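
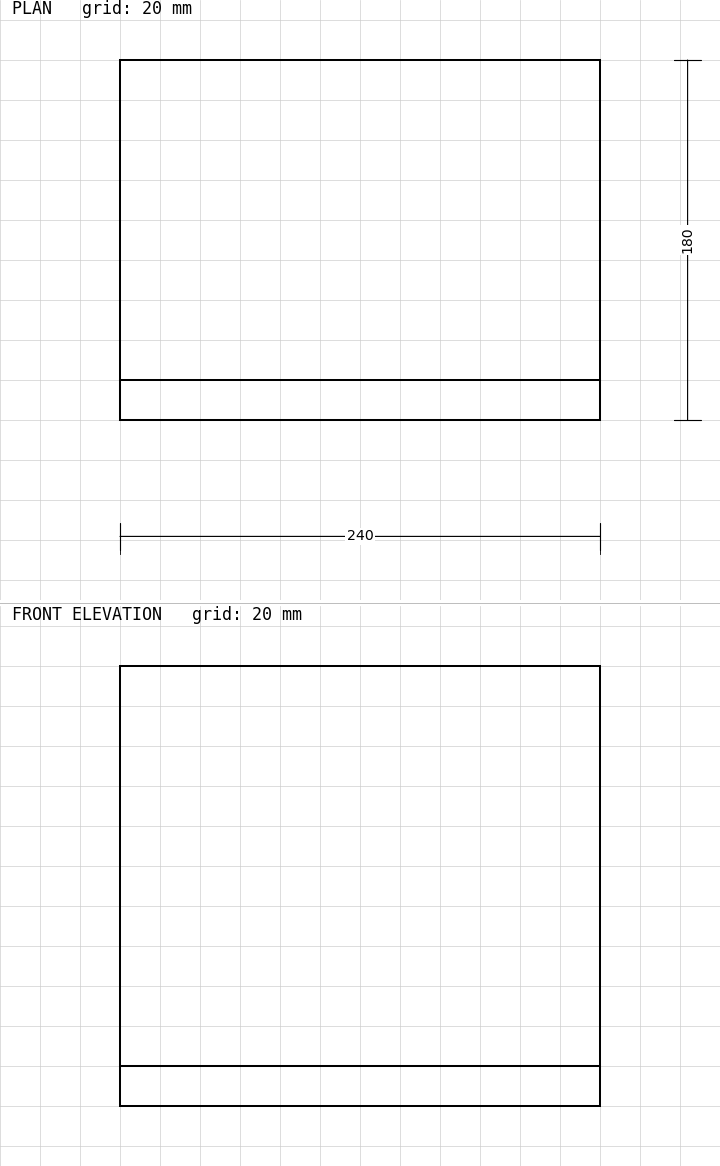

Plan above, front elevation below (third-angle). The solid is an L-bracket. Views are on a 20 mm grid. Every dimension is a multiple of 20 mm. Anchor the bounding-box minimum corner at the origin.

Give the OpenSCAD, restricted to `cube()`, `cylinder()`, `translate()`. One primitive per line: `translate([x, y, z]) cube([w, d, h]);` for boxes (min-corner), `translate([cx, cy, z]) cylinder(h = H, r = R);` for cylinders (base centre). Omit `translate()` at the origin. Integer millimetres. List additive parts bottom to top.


cube([240, 180, 20]);
translate([0, 0, 20]) cube([240, 20, 200]);


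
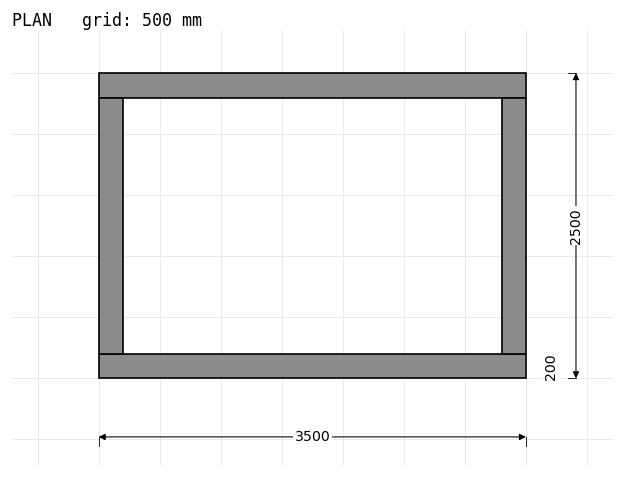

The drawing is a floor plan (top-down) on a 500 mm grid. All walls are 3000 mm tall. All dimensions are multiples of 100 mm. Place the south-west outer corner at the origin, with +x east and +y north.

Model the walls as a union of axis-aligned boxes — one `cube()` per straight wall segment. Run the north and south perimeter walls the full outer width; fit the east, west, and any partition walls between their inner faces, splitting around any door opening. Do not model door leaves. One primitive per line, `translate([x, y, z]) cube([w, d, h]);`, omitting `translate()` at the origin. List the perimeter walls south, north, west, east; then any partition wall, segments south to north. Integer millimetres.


cube([3500, 200, 3000]);
translate([0, 2300, 0]) cube([3500, 200, 3000]);
translate([0, 200, 0]) cube([200, 2100, 3000]);
translate([3300, 200, 0]) cube([200, 2100, 3000]);


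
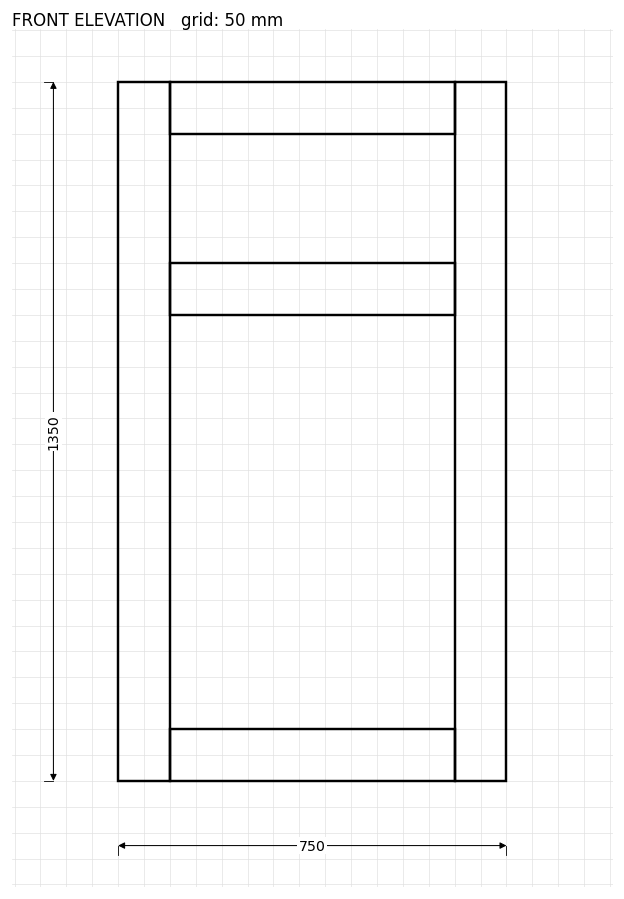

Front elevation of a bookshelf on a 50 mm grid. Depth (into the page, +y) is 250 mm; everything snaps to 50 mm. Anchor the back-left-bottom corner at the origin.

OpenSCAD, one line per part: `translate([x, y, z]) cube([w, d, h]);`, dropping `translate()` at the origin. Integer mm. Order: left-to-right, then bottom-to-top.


cube([100, 250, 1350]);
translate([100, 0, 0]) cube([550, 250, 100]);
translate([100, 0, 900]) cube([550, 250, 100]);
translate([100, 0, 1250]) cube([550, 250, 100]);
translate([650, 0, 0]) cube([100, 250, 1350]);


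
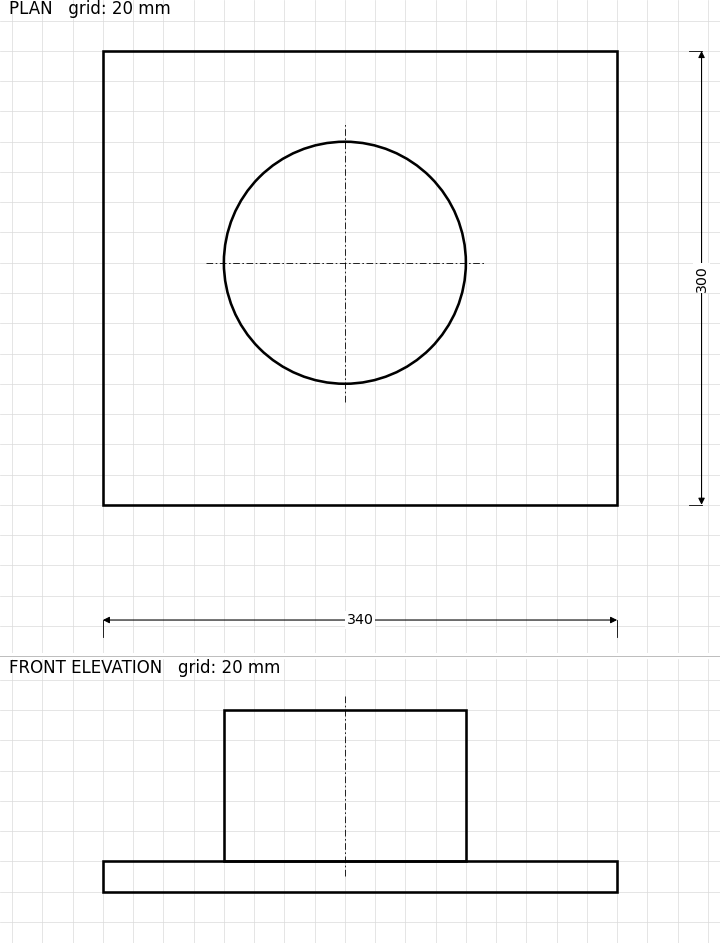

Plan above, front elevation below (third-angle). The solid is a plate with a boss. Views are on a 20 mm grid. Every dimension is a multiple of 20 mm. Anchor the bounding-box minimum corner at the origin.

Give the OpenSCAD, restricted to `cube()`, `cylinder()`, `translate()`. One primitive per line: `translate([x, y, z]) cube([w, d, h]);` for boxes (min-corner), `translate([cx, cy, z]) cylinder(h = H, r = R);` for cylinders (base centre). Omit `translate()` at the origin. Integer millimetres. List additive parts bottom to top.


cube([340, 300, 20]);
translate([160, 160, 20]) cylinder(h = 100, r = 80);


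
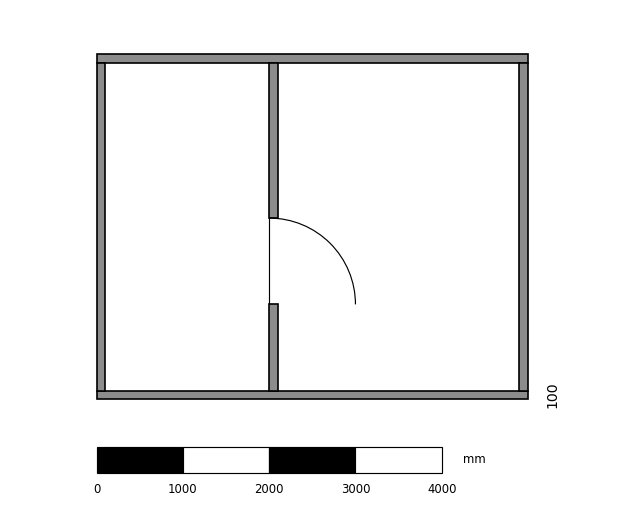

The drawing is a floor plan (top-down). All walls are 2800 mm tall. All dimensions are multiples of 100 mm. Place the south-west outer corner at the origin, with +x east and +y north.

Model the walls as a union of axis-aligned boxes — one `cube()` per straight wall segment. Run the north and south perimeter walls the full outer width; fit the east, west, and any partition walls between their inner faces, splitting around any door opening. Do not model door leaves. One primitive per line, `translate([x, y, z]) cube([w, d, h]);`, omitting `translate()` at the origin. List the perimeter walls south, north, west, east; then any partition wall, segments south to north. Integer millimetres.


cube([5000, 100, 2800]);
translate([0, 3900, 0]) cube([5000, 100, 2800]);
translate([0, 100, 0]) cube([100, 3800, 2800]);
translate([4900, 100, 0]) cube([100, 3800, 2800]);
translate([2000, 100, 0]) cube([100, 1000, 2800]);
translate([2000, 2100, 0]) cube([100, 1800, 2800]);


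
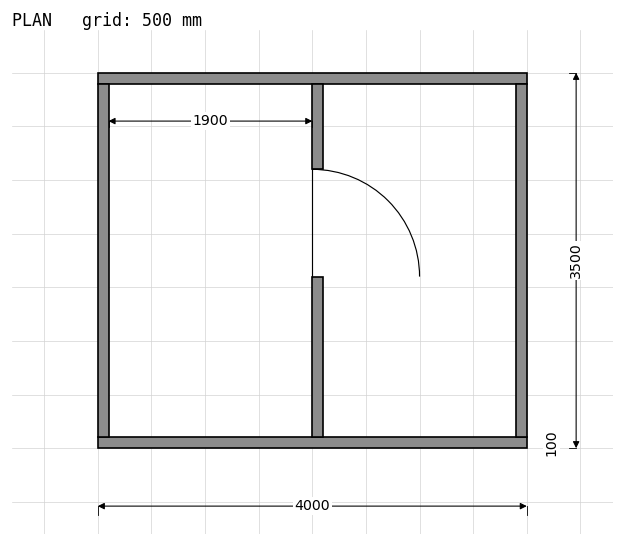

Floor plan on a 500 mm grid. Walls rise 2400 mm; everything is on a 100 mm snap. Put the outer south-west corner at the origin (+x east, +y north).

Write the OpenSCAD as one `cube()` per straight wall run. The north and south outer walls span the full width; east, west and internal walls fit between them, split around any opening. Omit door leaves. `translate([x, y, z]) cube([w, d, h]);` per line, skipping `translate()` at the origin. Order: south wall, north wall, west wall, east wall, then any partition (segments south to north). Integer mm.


cube([4000, 100, 2400]);
translate([0, 3400, 0]) cube([4000, 100, 2400]);
translate([0, 100, 0]) cube([100, 3300, 2400]);
translate([3900, 100, 0]) cube([100, 3300, 2400]);
translate([2000, 100, 0]) cube([100, 1500, 2400]);
translate([2000, 2600, 0]) cube([100, 800, 2400]);


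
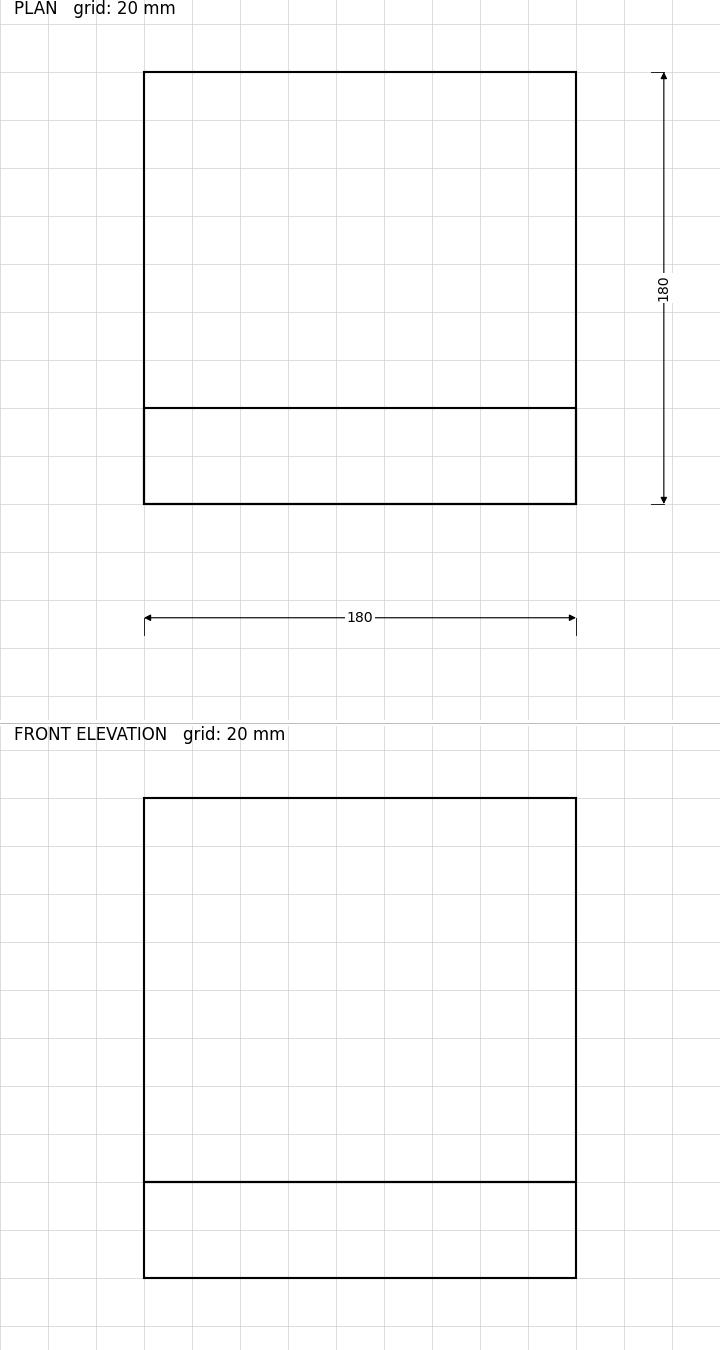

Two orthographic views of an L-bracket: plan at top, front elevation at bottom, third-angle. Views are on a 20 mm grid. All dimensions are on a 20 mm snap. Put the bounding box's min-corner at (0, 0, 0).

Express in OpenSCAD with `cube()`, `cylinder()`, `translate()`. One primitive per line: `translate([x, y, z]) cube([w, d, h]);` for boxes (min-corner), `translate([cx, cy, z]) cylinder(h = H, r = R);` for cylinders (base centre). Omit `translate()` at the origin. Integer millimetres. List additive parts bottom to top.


cube([180, 180, 40]);
translate([0, 0, 40]) cube([180, 40, 160]);


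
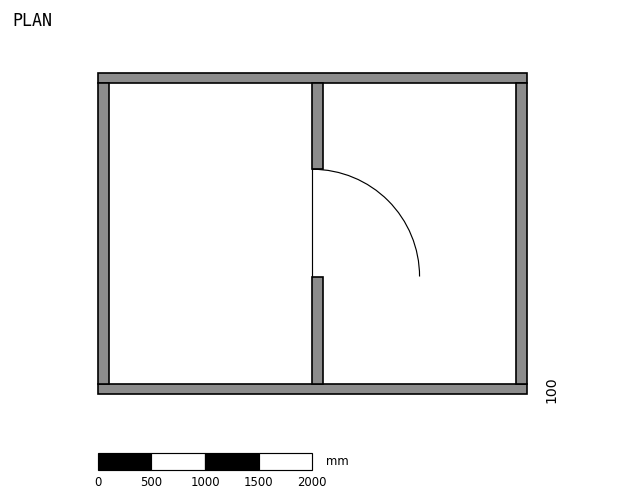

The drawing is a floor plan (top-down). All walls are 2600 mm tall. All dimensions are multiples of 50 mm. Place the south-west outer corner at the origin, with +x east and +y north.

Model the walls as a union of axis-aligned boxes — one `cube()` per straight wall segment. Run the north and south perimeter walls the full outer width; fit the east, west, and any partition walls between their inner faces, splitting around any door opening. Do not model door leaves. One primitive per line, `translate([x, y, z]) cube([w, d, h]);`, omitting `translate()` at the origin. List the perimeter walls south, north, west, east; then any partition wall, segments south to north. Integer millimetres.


cube([4000, 100, 2600]);
translate([0, 2900, 0]) cube([4000, 100, 2600]);
translate([0, 100, 0]) cube([100, 2800, 2600]);
translate([3900, 100, 0]) cube([100, 2800, 2600]);
translate([2000, 100, 0]) cube([100, 1000, 2600]);
translate([2000, 2100, 0]) cube([100, 800, 2600]);


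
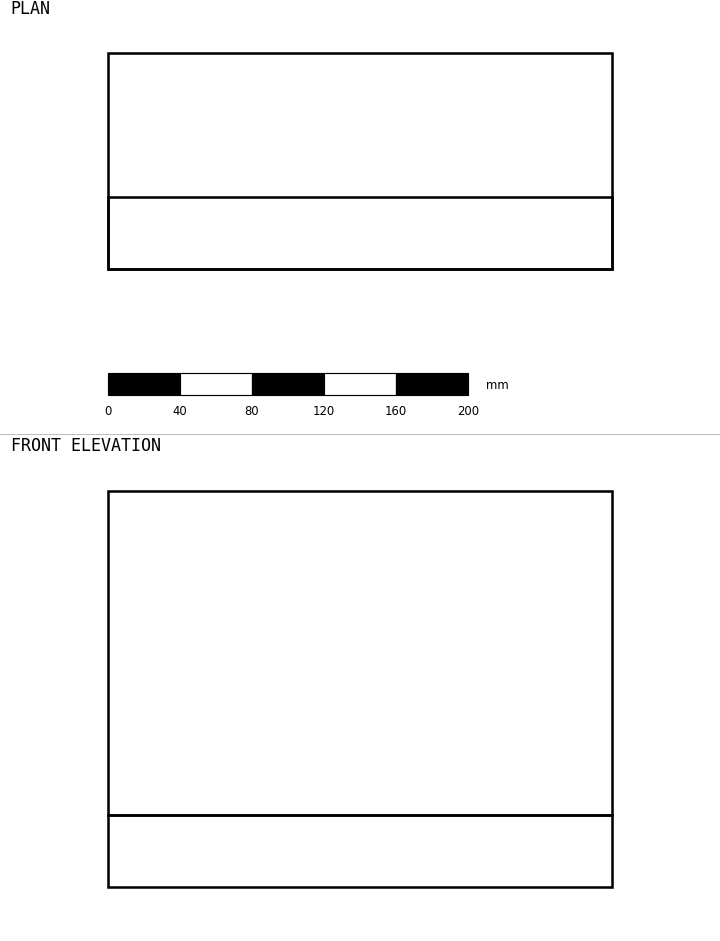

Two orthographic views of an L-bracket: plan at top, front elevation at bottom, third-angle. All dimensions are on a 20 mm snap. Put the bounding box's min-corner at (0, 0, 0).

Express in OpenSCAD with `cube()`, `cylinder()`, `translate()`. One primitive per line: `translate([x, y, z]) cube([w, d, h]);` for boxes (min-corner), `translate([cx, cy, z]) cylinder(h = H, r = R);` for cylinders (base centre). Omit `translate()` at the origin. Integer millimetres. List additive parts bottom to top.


cube([280, 120, 40]);
translate([0, 0, 40]) cube([280, 40, 180]);


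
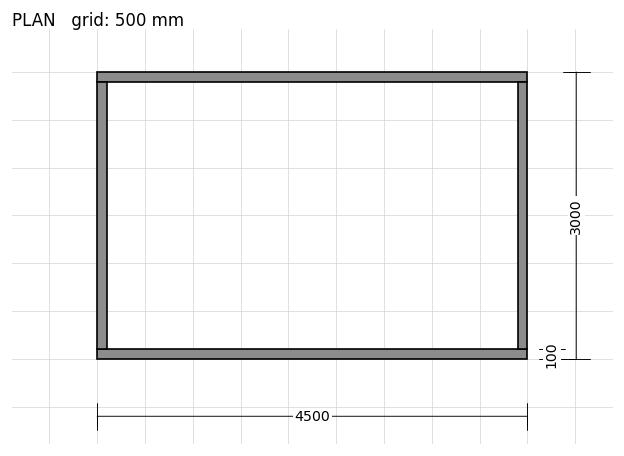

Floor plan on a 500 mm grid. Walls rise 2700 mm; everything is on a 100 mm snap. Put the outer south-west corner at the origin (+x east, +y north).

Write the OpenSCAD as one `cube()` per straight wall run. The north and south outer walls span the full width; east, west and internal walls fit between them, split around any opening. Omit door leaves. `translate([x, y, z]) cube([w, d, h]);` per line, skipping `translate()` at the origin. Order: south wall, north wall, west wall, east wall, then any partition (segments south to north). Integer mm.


cube([4500, 100, 2700]);
translate([0, 2900, 0]) cube([4500, 100, 2700]);
translate([0, 100, 0]) cube([100, 2800, 2700]);
translate([4400, 100, 0]) cube([100, 2800, 2700]);


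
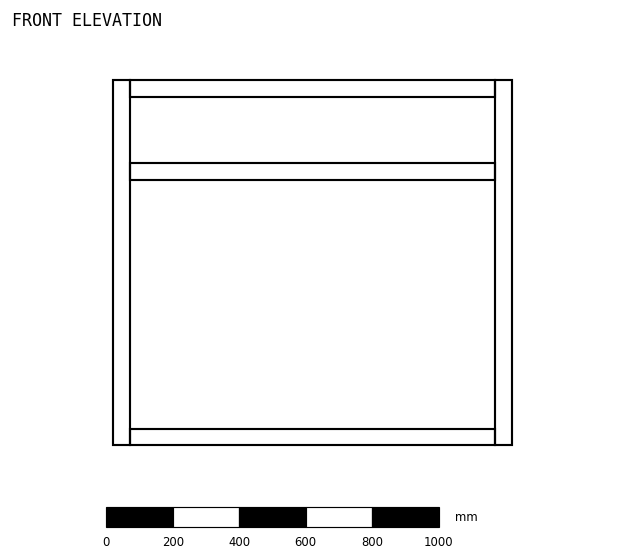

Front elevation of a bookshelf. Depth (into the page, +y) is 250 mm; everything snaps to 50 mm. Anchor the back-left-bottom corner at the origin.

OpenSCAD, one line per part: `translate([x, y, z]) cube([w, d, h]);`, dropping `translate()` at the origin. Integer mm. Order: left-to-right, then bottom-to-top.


cube([50, 250, 1100]);
translate([50, 0, 0]) cube([1100, 250, 50]);
translate([50, 0, 800]) cube([1100, 250, 50]);
translate([50, 0, 1050]) cube([1100, 250, 50]);
translate([1150, 0, 0]) cube([50, 250, 1100]);


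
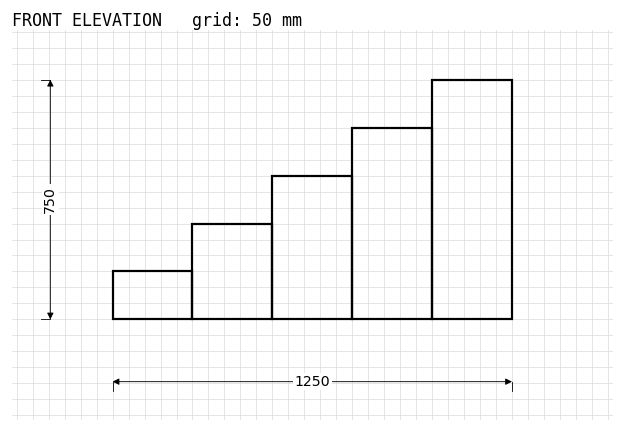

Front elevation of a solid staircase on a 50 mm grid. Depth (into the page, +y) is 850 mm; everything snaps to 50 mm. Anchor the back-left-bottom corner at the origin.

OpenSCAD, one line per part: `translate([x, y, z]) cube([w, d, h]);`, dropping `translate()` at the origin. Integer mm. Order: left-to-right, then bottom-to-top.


cube([250, 850, 150]);
translate([250, 0, 0]) cube([250, 850, 300]);
translate([500, 0, 0]) cube([250, 850, 450]);
translate([750, 0, 0]) cube([250, 850, 600]);
translate([1000, 0, 0]) cube([250, 850, 750]);


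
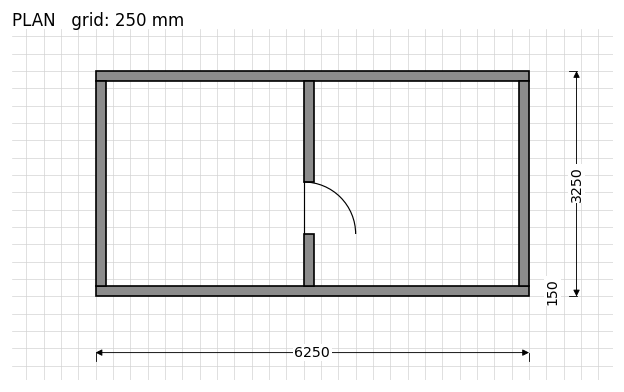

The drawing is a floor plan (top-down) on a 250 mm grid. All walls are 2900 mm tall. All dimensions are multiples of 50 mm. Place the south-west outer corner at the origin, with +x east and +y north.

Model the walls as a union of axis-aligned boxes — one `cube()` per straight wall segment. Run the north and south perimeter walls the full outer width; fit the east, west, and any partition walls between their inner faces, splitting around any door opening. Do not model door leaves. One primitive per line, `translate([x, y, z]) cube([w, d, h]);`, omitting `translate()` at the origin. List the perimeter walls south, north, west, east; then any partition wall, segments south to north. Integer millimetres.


cube([6250, 150, 2900]);
translate([0, 3100, 0]) cube([6250, 150, 2900]);
translate([0, 150, 0]) cube([150, 2950, 2900]);
translate([6100, 150, 0]) cube([150, 2950, 2900]);
translate([3000, 150, 0]) cube([150, 750, 2900]);
translate([3000, 1650, 0]) cube([150, 1450, 2900]);


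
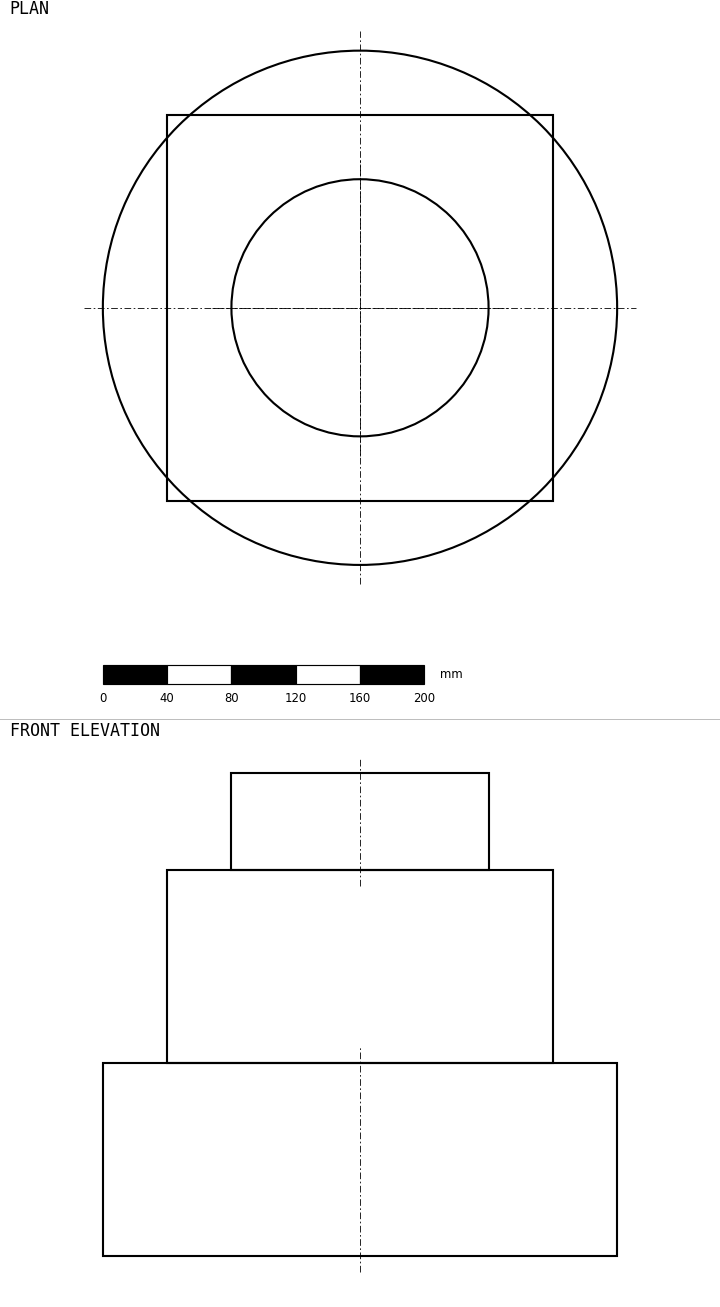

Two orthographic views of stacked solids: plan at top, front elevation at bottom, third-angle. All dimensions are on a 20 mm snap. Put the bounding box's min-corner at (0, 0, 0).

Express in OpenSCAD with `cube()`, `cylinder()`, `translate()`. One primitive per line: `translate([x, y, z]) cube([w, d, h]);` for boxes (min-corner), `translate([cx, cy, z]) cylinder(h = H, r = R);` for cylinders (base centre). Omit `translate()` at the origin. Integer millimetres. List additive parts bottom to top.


translate([160, 160, 0]) cylinder(h = 120, r = 160);
translate([40, 40, 120]) cube([240, 240, 120]);
translate([160, 160, 240]) cylinder(h = 60, r = 80);


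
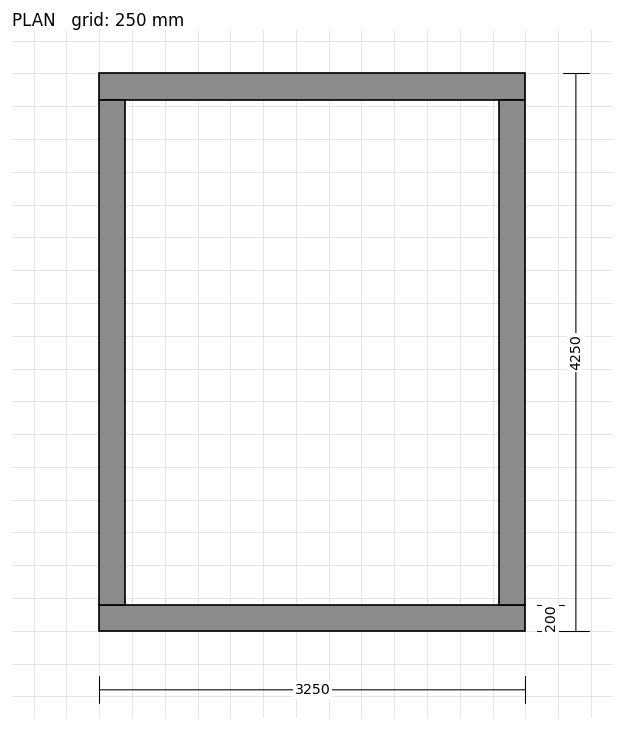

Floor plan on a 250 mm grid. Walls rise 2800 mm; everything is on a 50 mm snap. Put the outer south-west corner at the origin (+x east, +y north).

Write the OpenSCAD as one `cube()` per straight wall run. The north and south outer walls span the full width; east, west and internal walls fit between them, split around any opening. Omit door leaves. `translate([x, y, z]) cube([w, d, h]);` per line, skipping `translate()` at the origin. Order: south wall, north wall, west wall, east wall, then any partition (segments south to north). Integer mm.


cube([3250, 200, 2800]);
translate([0, 4050, 0]) cube([3250, 200, 2800]);
translate([0, 200, 0]) cube([200, 3850, 2800]);
translate([3050, 200, 0]) cube([200, 3850, 2800]);


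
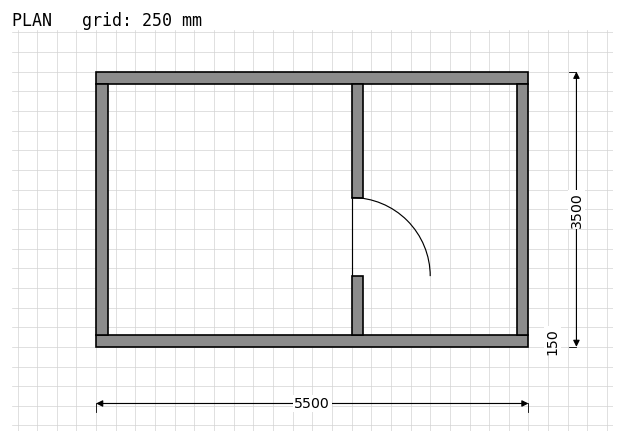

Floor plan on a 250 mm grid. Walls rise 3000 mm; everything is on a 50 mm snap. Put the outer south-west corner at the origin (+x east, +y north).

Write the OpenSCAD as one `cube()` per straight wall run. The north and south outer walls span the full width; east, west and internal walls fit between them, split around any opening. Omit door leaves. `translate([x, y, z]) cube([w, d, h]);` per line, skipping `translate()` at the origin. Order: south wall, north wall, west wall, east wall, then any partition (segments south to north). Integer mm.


cube([5500, 150, 3000]);
translate([0, 3350, 0]) cube([5500, 150, 3000]);
translate([0, 150, 0]) cube([150, 3200, 3000]);
translate([5350, 150, 0]) cube([150, 3200, 3000]);
translate([3250, 150, 0]) cube([150, 750, 3000]);
translate([3250, 1900, 0]) cube([150, 1450, 3000]);


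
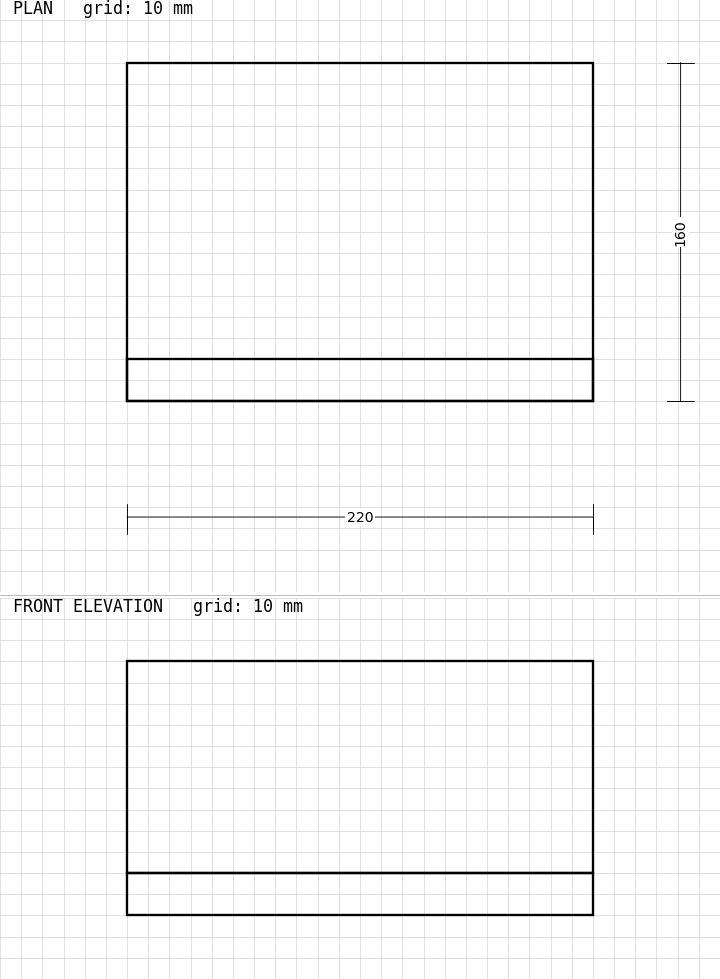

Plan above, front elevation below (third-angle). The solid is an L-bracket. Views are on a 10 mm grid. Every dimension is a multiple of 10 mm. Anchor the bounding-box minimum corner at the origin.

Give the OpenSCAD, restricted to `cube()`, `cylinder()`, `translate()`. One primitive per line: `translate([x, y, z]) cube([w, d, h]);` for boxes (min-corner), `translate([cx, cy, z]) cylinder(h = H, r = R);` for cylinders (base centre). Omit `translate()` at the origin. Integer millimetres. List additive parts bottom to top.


cube([220, 160, 20]);
translate([0, 0, 20]) cube([220, 20, 100]);


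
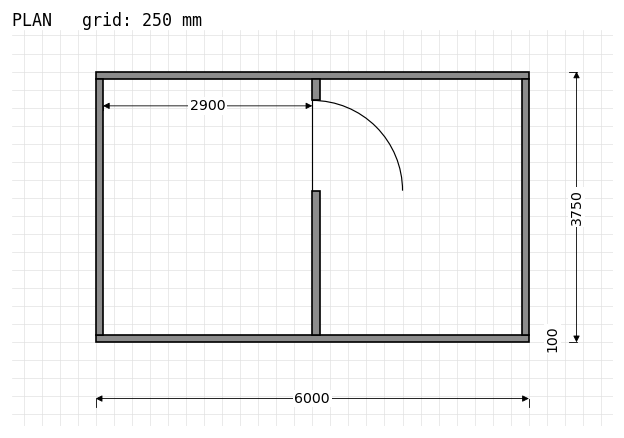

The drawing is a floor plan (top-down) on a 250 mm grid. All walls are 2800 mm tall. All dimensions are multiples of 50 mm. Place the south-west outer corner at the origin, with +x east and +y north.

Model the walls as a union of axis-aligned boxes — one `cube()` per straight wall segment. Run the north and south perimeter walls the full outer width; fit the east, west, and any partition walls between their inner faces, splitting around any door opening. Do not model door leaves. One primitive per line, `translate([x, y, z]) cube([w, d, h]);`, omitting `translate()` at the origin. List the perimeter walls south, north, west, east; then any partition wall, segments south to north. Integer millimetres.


cube([6000, 100, 2800]);
translate([0, 3650, 0]) cube([6000, 100, 2800]);
translate([0, 100, 0]) cube([100, 3550, 2800]);
translate([5900, 100, 0]) cube([100, 3550, 2800]);
translate([3000, 100, 0]) cube([100, 2000, 2800]);
translate([3000, 3350, 0]) cube([100, 300, 2800]);


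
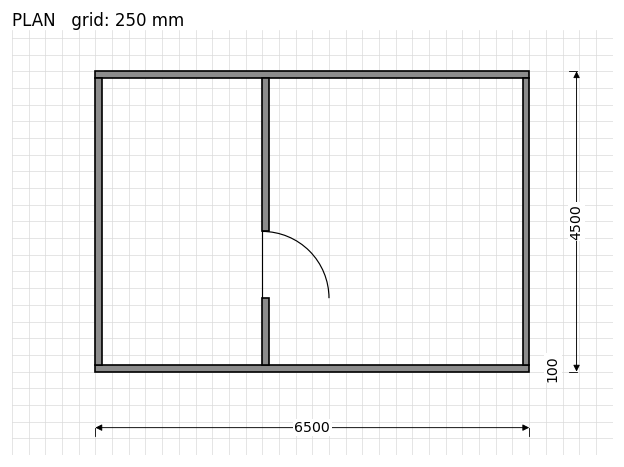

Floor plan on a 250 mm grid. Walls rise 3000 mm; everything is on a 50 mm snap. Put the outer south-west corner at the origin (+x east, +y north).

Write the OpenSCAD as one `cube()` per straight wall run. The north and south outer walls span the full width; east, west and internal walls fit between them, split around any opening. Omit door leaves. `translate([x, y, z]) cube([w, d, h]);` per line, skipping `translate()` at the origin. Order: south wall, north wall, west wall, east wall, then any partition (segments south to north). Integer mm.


cube([6500, 100, 3000]);
translate([0, 4400, 0]) cube([6500, 100, 3000]);
translate([0, 100, 0]) cube([100, 4300, 3000]);
translate([6400, 100, 0]) cube([100, 4300, 3000]);
translate([2500, 100, 0]) cube([100, 1000, 3000]);
translate([2500, 2100, 0]) cube([100, 2300, 3000]);


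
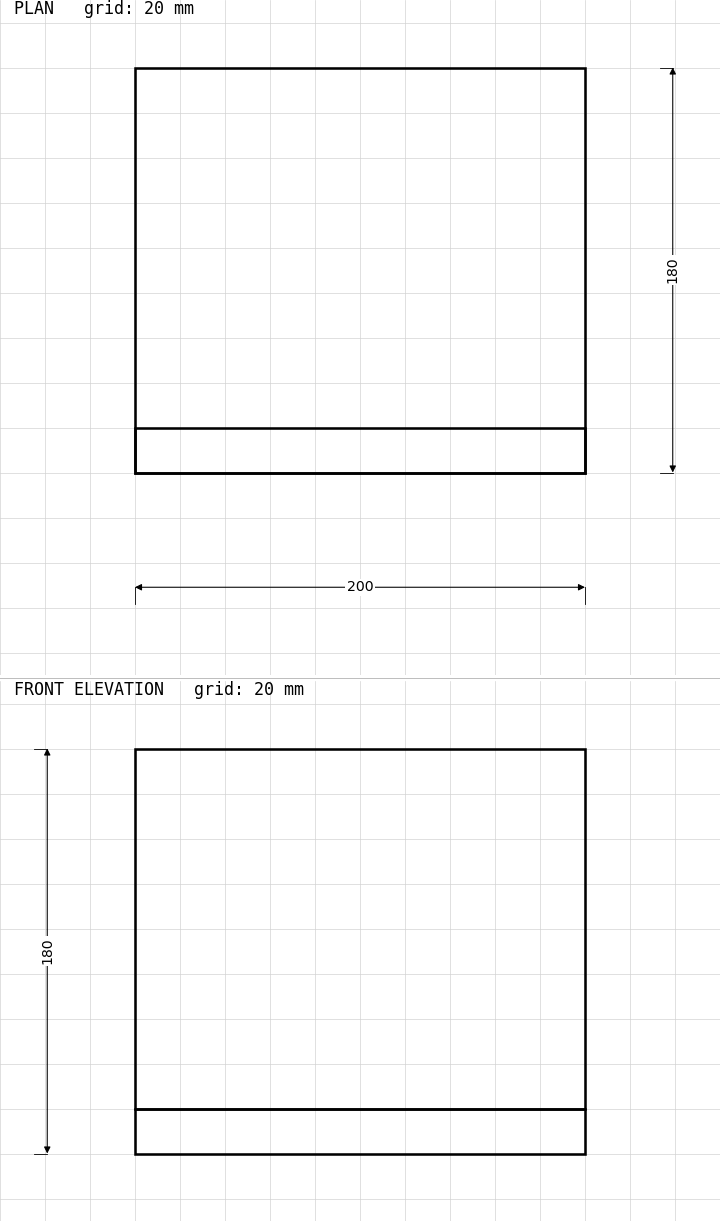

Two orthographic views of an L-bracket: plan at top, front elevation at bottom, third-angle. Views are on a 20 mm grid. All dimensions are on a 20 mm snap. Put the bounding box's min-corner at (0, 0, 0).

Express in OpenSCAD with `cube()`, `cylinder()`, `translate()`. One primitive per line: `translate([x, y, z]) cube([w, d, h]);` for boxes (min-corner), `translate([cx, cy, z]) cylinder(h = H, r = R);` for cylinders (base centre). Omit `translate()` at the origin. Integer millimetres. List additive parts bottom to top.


cube([200, 180, 20]);
translate([0, 0, 20]) cube([200, 20, 160]);


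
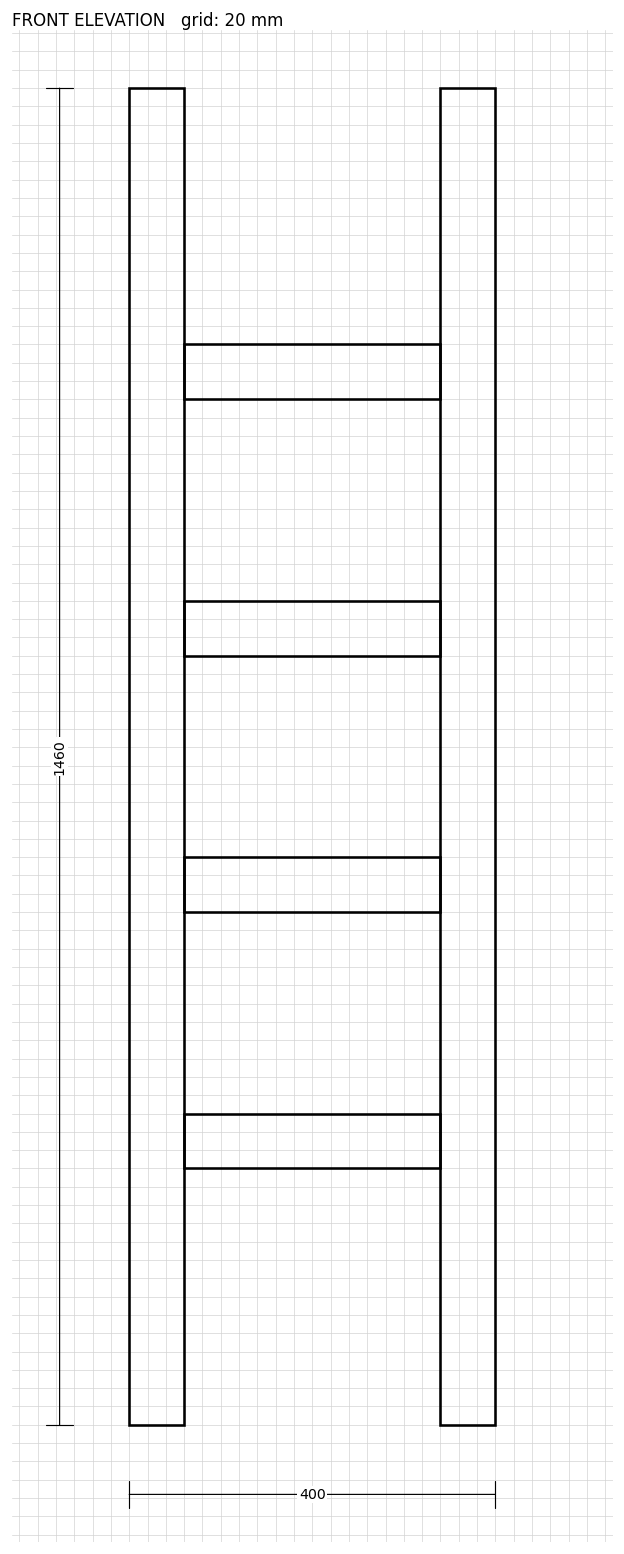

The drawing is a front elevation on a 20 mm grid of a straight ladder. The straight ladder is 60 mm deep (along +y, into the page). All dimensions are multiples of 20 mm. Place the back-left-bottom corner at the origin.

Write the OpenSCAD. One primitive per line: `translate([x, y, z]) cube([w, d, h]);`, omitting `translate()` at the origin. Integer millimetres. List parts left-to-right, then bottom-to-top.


cube([60, 60, 1460]);
translate([60, 0, 280]) cube([280, 60, 60]);
translate([60, 0, 560]) cube([280, 60, 60]);
translate([60, 0, 840]) cube([280, 60, 60]);
translate([60, 0, 1120]) cube([280, 60, 60]);
translate([340, 0, 0]) cube([60, 60, 1460]);


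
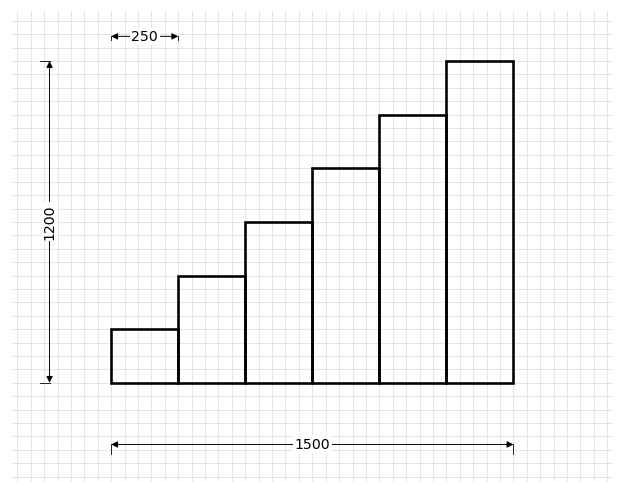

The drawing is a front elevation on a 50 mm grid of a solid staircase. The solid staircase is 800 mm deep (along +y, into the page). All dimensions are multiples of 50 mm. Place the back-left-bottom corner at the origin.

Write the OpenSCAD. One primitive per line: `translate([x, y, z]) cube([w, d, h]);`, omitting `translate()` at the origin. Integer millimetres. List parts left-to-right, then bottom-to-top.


cube([250, 800, 200]);
translate([250, 0, 0]) cube([250, 800, 400]);
translate([500, 0, 0]) cube([250, 800, 600]);
translate([750, 0, 0]) cube([250, 800, 800]);
translate([1000, 0, 0]) cube([250, 800, 1000]);
translate([1250, 0, 0]) cube([250, 800, 1200]);


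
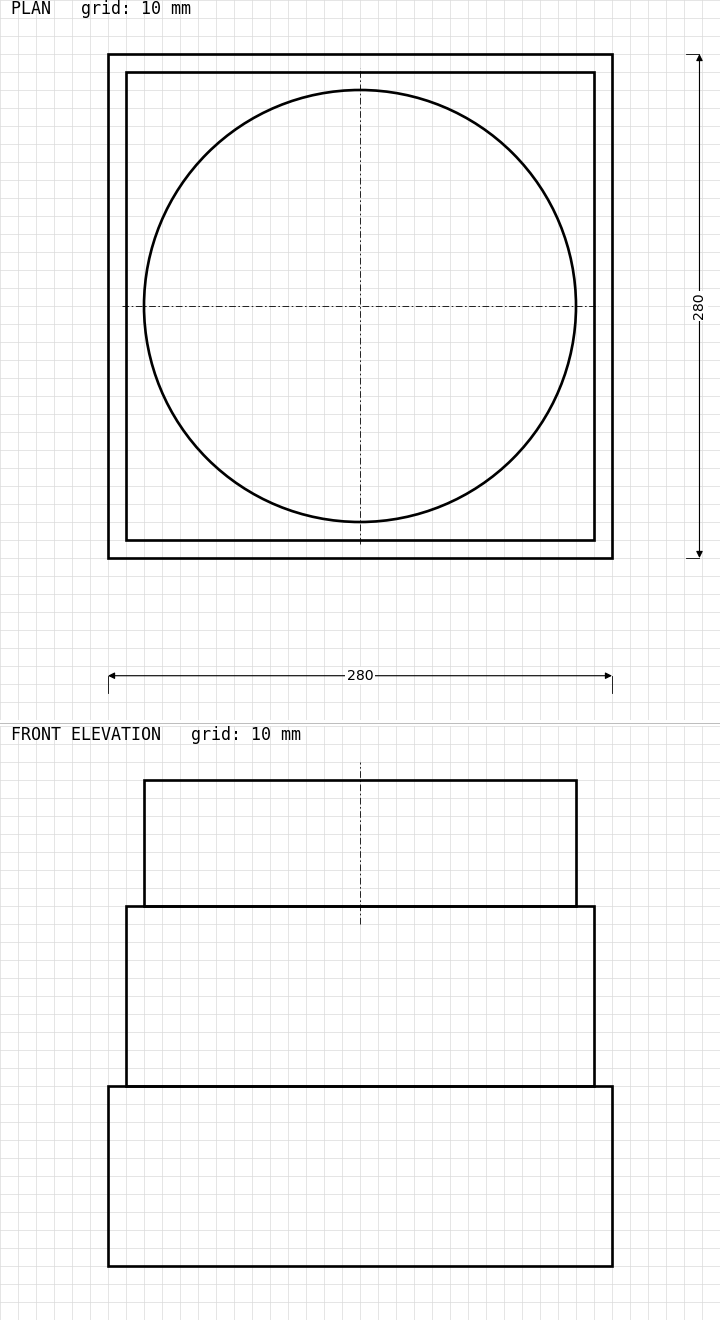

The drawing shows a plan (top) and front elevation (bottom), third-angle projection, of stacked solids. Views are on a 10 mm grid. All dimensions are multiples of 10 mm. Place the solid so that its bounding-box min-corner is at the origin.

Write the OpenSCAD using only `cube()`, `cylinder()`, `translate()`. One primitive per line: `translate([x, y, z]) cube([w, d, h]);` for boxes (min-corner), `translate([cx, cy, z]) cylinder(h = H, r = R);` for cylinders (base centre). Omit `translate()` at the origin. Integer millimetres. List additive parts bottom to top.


cube([280, 280, 100]);
translate([10, 10, 100]) cube([260, 260, 100]);
translate([140, 140, 200]) cylinder(h = 70, r = 120);


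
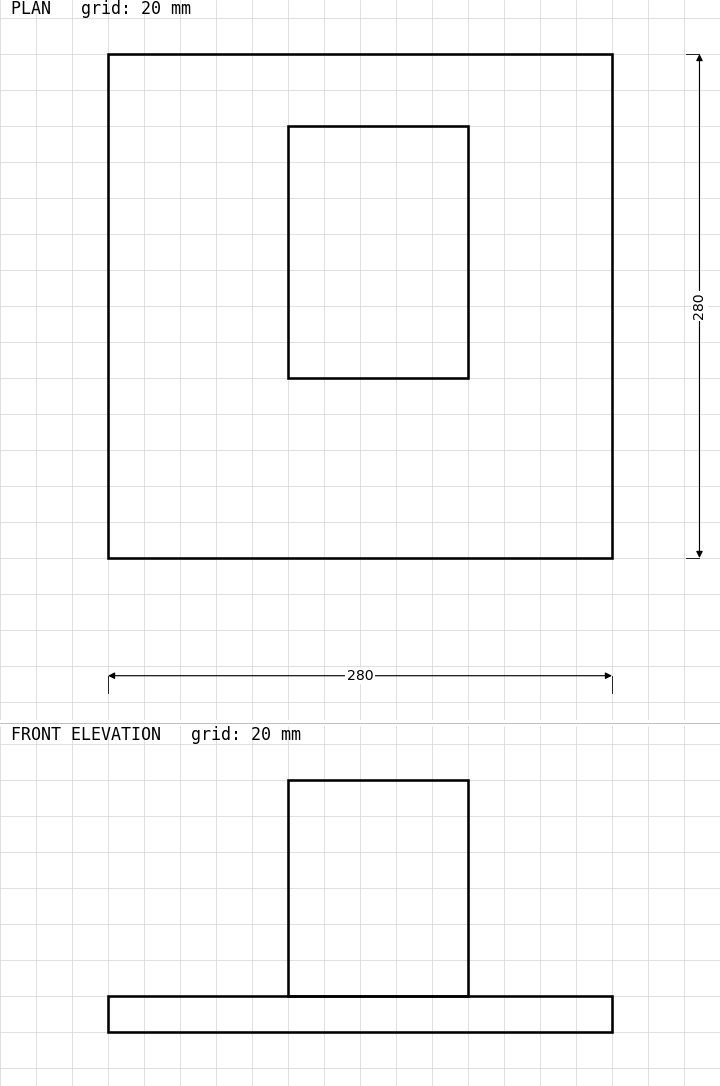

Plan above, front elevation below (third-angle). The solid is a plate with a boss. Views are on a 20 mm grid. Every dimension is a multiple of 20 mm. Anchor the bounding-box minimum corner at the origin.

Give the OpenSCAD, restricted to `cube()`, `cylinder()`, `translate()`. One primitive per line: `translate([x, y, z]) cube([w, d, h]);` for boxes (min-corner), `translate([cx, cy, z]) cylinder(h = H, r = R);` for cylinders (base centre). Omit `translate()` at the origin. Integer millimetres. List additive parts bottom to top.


cube([280, 280, 20]);
translate([100, 100, 20]) cube([100, 140, 120]);


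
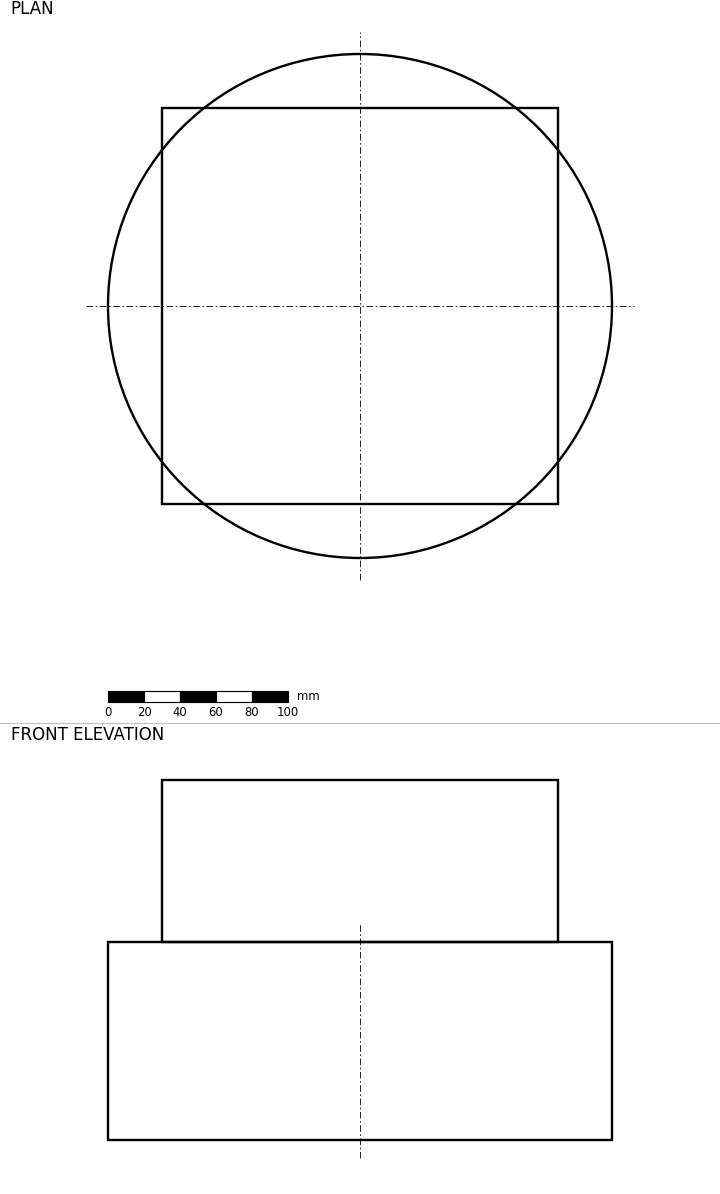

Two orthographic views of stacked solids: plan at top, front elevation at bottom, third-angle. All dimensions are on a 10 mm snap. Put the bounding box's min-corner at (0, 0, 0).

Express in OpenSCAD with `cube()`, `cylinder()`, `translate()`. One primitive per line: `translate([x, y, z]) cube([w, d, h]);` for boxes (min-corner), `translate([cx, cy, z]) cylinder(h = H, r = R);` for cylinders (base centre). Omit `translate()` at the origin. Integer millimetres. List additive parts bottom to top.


translate([140, 140, 0]) cylinder(h = 110, r = 140);
translate([30, 30, 110]) cube([220, 220, 90]);


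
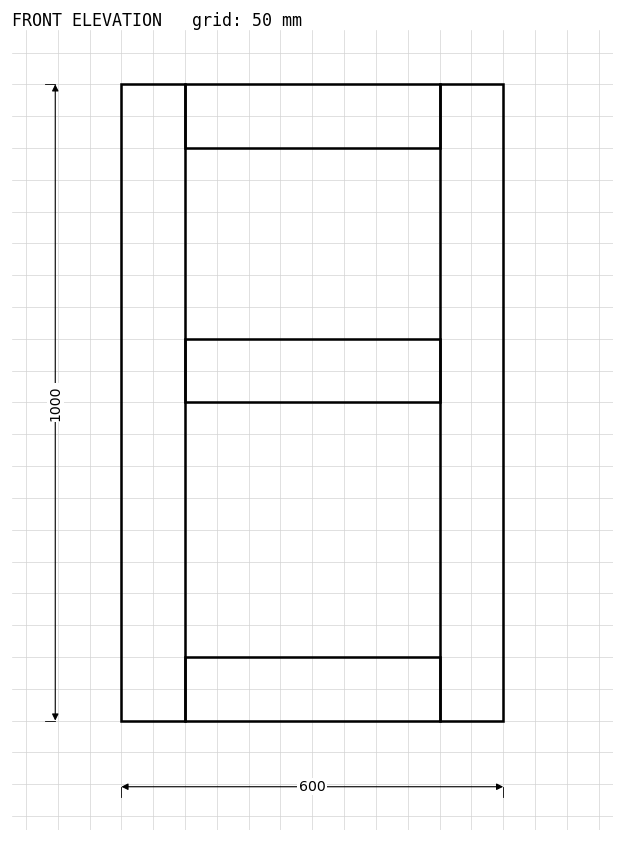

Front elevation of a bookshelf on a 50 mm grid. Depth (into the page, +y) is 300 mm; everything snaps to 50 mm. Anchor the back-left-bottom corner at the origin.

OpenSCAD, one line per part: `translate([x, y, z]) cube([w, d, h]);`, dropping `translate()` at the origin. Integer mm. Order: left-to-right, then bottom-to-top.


cube([100, 300, 1000]);
translate([100, 0, 0]) cube([400, 300, 100]);
translate([100, 0, 500]) cube([400, 300, 100]);
translate([100, 0, 900]) cube([400, 300, 100]);
translate([500, 0, 0]) cube([100, 300, 1000]);


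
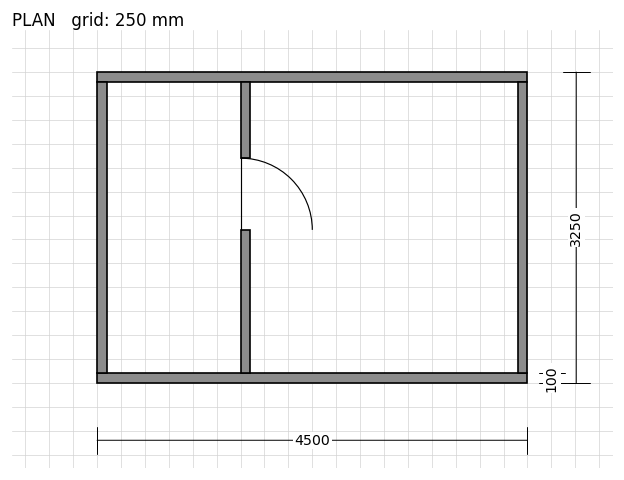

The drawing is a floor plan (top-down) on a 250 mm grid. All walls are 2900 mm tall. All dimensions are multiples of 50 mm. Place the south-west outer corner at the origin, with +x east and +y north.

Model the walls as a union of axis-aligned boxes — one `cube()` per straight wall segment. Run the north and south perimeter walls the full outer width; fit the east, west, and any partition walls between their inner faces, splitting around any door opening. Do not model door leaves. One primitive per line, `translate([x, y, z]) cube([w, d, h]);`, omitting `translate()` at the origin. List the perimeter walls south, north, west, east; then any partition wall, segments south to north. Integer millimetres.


cube([4500, 100, 2900]);
translate([0, 3150, 0]) cube([4500, 100, 2900]);
translate([0, 100, 0]) cube([100, 3050, 2900]);
translate([4400, 100, 0]) cube([100, 3050, 2900]);
translate([1500, 100, 0]) cube([100, 1500, 2900]);
translate([1500, 2350, 0]) cube([100, 800, 2900]);


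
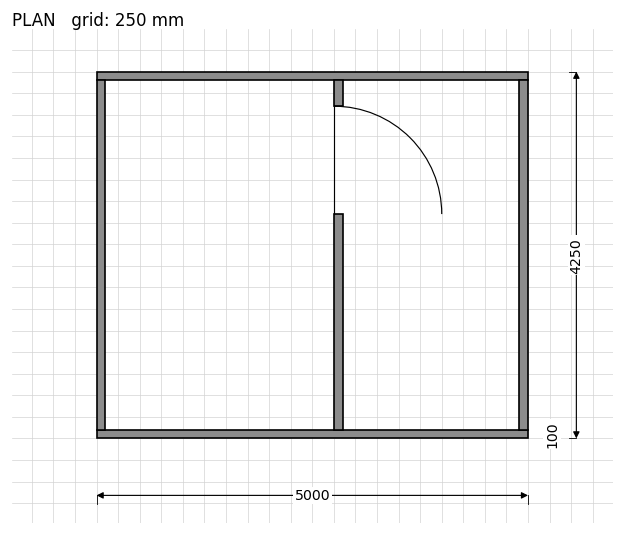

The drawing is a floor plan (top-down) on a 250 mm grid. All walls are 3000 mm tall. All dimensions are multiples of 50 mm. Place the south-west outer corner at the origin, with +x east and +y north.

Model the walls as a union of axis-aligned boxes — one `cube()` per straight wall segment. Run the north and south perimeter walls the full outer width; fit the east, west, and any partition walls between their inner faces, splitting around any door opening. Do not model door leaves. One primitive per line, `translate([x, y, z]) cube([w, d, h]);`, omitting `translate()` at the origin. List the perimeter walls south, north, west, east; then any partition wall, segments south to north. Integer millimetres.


cube([5000, 100, 3000]);
translate([0, 4150, 0]) cube([5000, 100, 3000]);
translate([0, 100, 0]) cube([100, 4050, 3000]);
translate([4900, 100, 0]) cube([100, 4050, 3000]);
translate([2750, 100, 0]) cube([100, 2500, 3000]);
translate([2750, 3850, 0]) cube([100, 300, 3000]);


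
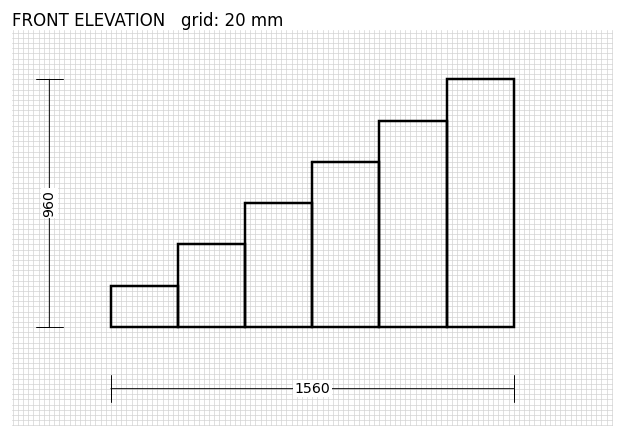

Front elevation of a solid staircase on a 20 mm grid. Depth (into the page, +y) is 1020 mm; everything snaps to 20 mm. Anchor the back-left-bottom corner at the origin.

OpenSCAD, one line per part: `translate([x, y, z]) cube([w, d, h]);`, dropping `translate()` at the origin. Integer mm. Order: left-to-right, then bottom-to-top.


cube([260, 1020, 160]);
translate([260, 0, 0]) cube([260, 1020, 320]);
translate([520, 0, 0]) cube([260, 1020, 480]);
translate([780, 0, 0]) cube([260, 1020, 640]);
translate([1040, 0, 0]) cube([260, 1020, 800]);
translate([1300, 0, 0]) cube([260, 1020, 960]);


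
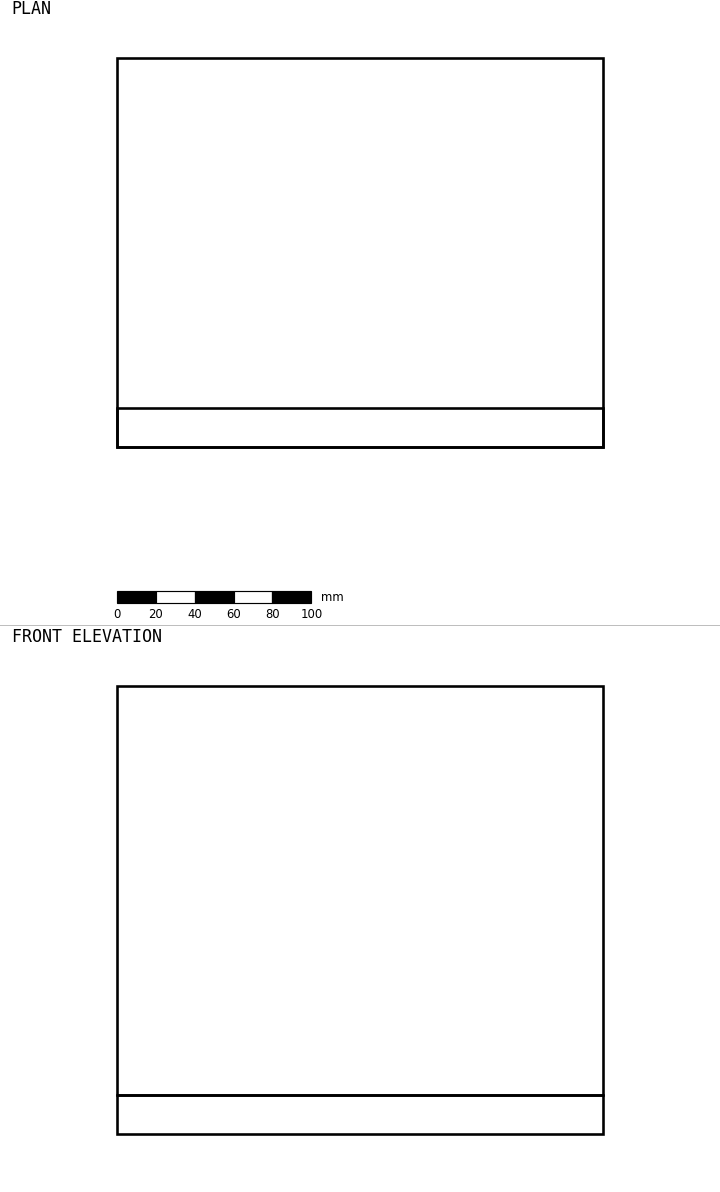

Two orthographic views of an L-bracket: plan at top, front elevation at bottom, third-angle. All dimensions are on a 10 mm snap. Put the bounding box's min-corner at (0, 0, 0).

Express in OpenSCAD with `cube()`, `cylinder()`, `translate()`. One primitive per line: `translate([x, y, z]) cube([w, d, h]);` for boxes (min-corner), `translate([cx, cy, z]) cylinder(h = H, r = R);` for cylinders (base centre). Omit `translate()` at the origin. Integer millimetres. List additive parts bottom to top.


cube([250, 200, 20]);
translate([0, 0, 20]) cube([250, 20, 210]);


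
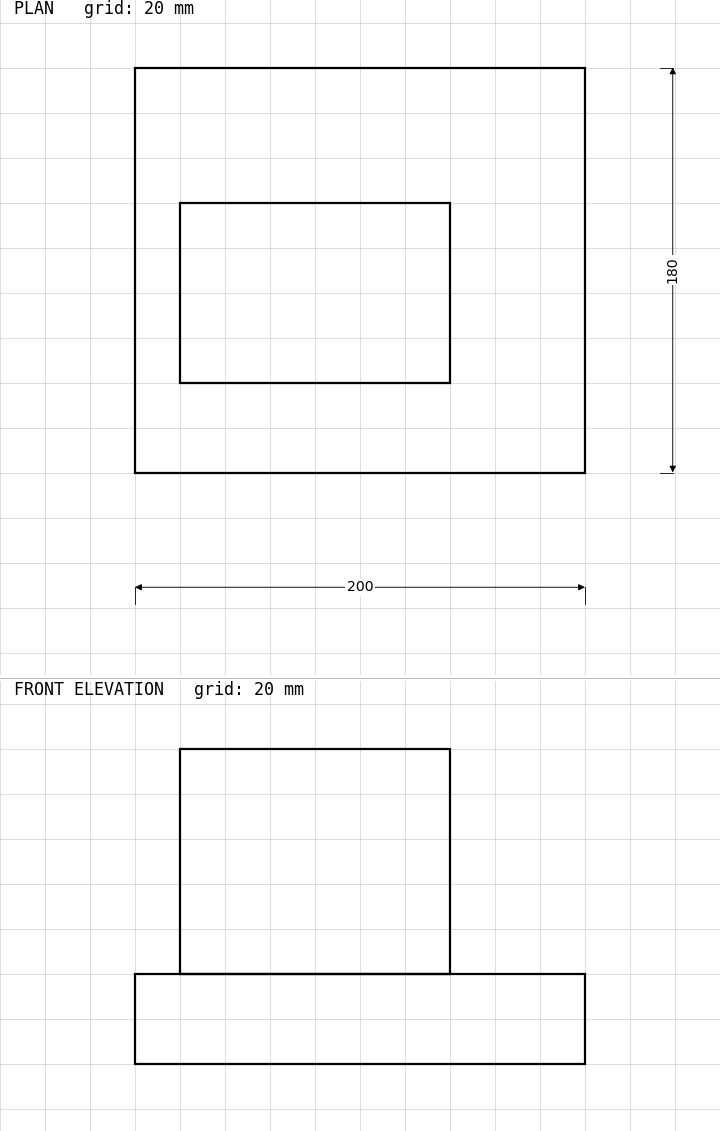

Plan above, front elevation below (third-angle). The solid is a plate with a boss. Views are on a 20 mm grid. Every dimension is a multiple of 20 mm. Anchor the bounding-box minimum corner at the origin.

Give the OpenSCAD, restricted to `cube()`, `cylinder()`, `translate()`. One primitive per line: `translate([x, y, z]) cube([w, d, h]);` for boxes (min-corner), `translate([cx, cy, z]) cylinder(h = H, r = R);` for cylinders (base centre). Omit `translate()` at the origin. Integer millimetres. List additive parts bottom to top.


cube([200, 180, 40]);
translate([20, 40, 40]) cube([120, 80, 100]);


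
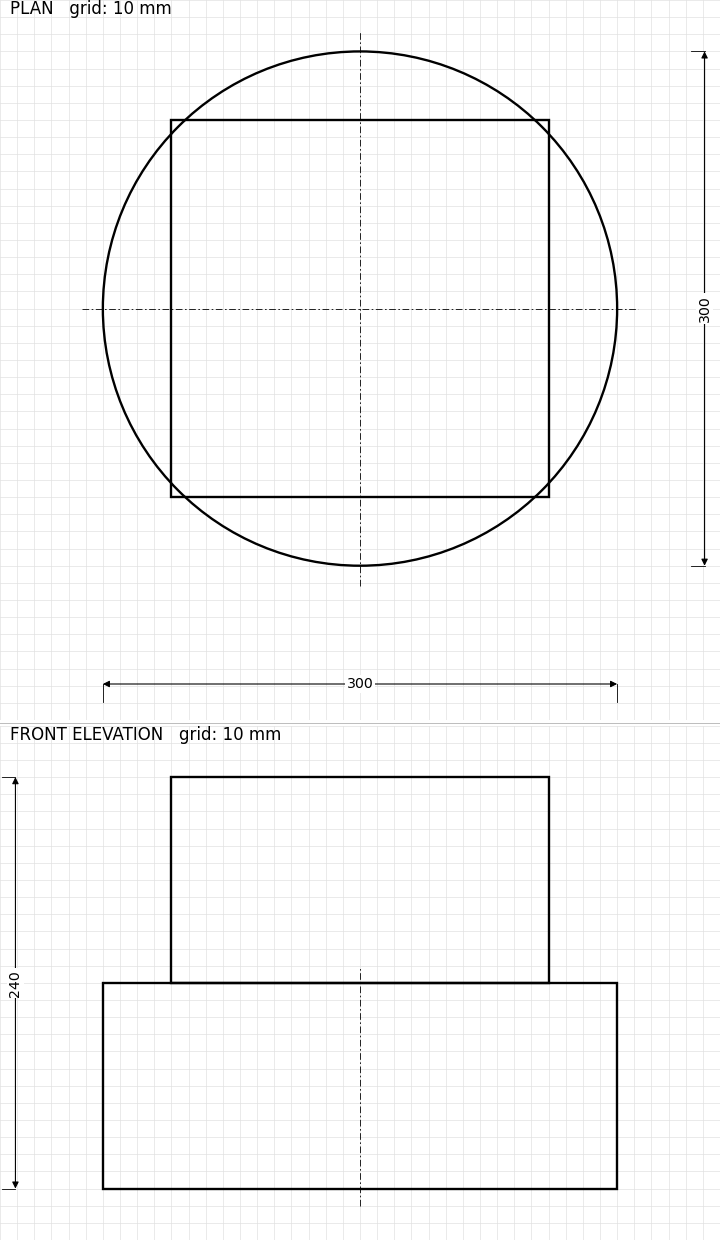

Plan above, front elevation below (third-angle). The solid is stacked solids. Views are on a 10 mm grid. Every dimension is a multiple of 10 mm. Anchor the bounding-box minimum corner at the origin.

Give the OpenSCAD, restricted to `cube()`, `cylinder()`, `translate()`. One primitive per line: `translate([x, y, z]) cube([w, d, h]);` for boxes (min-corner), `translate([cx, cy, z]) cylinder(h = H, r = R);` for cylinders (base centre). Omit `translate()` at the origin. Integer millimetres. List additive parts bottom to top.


translate([150, 150, 0]) cylinder(h = 120, r = 150);
translate([40, 40, 120]) cube([220, 220, 120]);


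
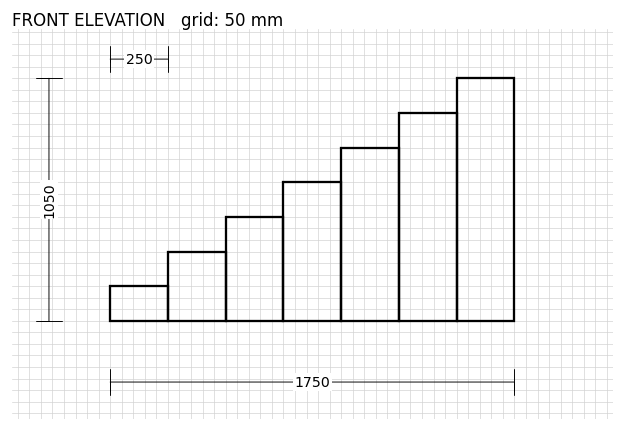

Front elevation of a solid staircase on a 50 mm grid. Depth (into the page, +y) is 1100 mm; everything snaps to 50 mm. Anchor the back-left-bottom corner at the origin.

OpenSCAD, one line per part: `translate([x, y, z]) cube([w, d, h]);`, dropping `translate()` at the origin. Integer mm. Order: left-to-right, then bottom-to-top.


cube([250, 1100, 150]);
translate([250, 0, 0]) cube([250, 1100, 300]);
translate([500, 0, 0]) cube([250, 1100, 450]);
translate([750, 0, 0]) cube([250, 1100, 600]);
translate([1000, 0, 0]) cube([250, 1100, 750]);
translate([1250, 0, 0]) cube([250, 1100, 900]);
translate([1500, 0, 0]) cube([250, 1100, 1050]);


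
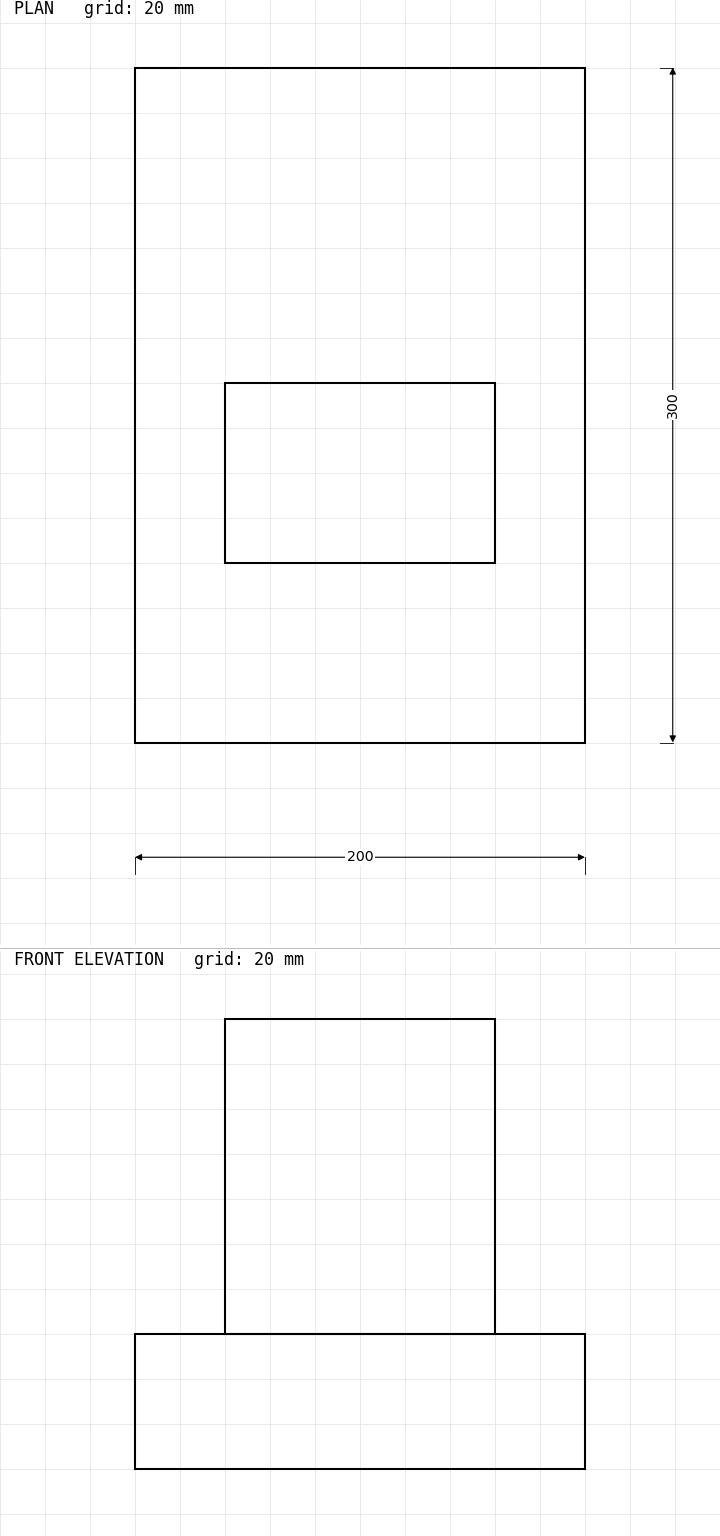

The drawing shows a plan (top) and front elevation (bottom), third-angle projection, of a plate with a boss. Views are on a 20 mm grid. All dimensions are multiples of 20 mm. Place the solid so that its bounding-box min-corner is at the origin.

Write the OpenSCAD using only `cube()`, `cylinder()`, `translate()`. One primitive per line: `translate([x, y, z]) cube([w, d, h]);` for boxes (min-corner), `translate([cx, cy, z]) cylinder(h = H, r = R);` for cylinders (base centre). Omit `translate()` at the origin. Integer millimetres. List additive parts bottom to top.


cube([200, 300, 60]);
translate([40, 80, 60]) cube([120, 80, 140]);


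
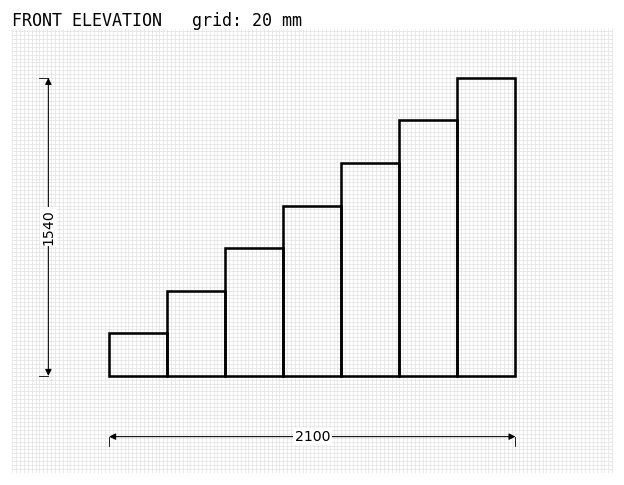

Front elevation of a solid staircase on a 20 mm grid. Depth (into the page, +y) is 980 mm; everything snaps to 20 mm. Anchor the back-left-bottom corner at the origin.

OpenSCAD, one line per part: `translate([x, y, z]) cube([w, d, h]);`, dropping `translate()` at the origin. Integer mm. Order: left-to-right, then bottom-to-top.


cube([300, 980, 220]);
translate([300, 0, 0]) cube([300, 980, 440]);
translate([600, 0, 0]) cube([300, 980, 660]);
translate([900, 0, 0]) cube([300, 980, 880]);
translate([1200, 0, 0]) cube([300, 980, 1100]);
translate([1500, 0, 0]) cube([300, 980, 1320]);
translate([1800, 0, 0]) cube([300, 980, 1540]);


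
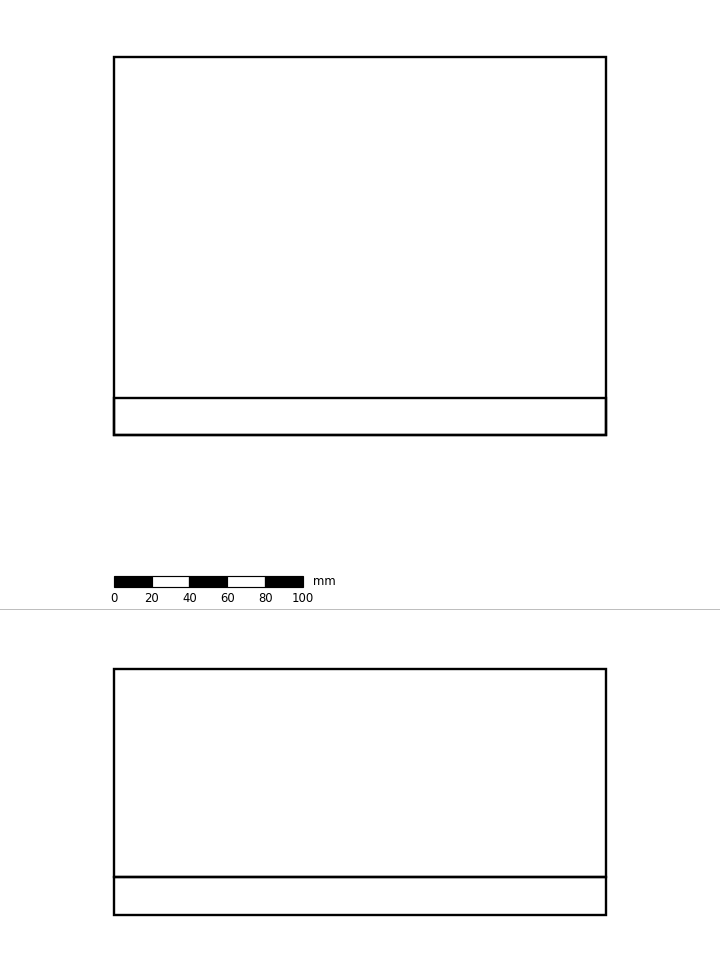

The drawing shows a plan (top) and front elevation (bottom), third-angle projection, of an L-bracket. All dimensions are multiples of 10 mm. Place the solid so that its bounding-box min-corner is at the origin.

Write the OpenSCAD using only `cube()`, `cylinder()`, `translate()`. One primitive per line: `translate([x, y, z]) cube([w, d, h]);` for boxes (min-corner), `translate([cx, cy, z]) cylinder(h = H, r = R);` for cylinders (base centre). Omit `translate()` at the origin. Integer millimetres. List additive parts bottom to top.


cube([260, 200, 20]);
translate([0, 0, 20]) cube([260, 20, 110]);


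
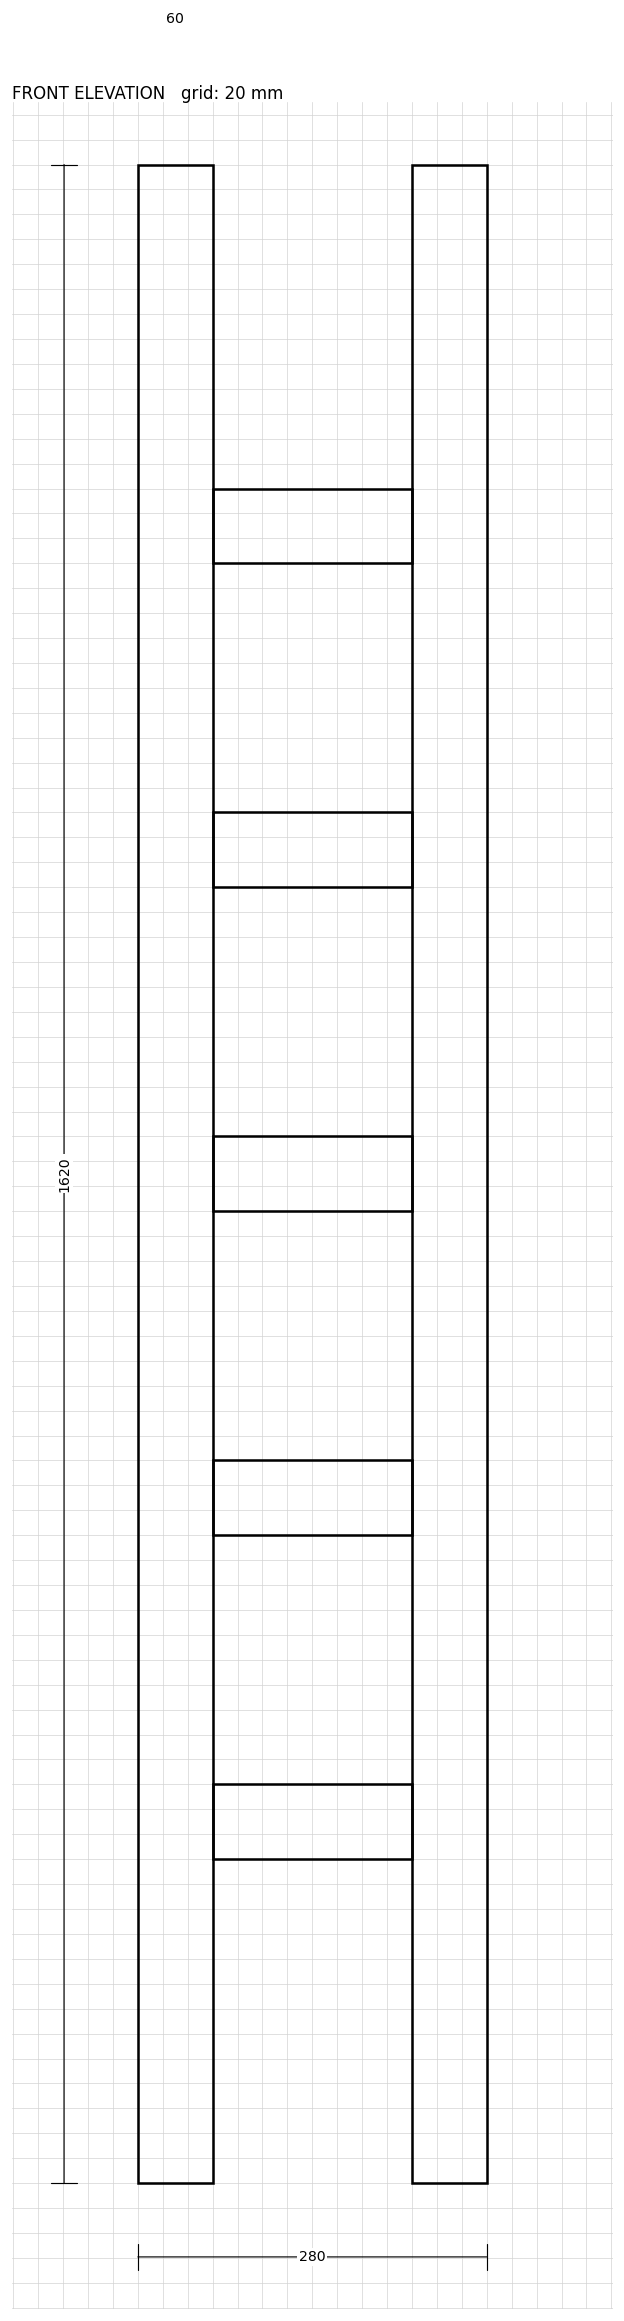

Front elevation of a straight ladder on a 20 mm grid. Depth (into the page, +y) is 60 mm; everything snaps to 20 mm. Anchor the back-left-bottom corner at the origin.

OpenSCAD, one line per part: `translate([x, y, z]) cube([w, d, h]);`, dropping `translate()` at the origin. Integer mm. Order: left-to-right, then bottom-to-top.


cube([60, 60, 1620]);
translate([60, 0, 260]) cube([160, 60, 60]);
translate([60, 0, 520]) cube([160, 60, 60]);
translate([60, 0, 780]) cube([160, 60, 60]);
translate([60, 0, 1040]) cube([160, 60, 60]);
translate([60, 0, 1300]) cube([160, 60, 60]);
translate([220, 0, 0]) cube([60, 60, 1620]);
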